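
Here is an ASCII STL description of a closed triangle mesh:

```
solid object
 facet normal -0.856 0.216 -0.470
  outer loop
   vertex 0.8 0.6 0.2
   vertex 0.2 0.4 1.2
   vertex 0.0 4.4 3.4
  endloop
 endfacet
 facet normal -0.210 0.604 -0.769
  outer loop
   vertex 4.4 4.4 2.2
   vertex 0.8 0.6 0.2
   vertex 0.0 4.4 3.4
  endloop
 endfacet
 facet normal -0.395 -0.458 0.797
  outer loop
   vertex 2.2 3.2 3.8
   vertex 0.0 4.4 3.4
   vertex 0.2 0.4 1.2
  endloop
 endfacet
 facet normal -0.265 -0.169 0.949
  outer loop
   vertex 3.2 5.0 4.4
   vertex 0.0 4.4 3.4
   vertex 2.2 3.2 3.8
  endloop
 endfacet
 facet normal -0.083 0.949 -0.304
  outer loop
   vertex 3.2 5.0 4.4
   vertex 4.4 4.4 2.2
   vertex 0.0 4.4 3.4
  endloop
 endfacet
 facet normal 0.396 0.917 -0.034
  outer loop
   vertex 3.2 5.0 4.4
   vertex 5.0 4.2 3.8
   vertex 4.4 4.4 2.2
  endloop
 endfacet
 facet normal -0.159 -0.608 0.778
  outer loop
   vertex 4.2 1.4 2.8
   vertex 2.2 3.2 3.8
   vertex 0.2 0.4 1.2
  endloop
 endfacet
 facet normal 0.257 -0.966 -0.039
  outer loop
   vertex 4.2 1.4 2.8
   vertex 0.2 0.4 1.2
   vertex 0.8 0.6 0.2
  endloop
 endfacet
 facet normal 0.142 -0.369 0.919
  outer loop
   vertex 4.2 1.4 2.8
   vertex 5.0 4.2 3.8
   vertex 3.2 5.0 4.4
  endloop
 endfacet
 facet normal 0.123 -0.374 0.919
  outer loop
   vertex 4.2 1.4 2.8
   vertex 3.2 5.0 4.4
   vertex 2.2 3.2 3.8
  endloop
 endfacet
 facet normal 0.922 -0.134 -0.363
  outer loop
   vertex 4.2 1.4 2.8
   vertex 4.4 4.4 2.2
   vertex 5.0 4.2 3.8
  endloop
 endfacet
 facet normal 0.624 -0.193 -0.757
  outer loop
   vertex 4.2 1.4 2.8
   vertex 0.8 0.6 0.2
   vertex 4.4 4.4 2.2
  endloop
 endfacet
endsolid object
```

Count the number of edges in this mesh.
18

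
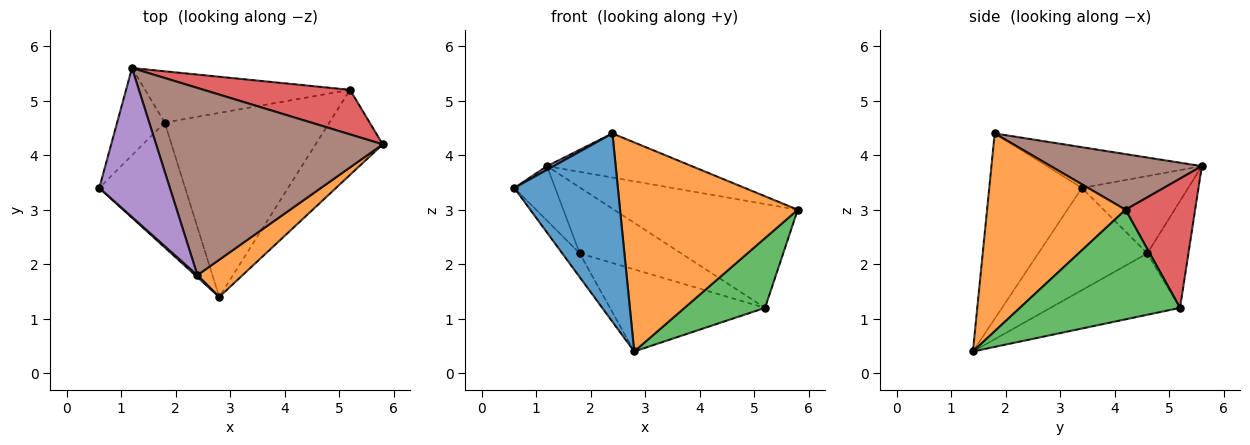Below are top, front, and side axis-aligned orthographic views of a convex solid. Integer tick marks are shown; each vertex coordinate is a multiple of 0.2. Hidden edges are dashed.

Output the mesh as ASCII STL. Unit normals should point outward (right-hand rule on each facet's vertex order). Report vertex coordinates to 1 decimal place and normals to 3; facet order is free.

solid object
 facet normal -0.667 -0.745 0.008
  outer loop
   vertex 2.4 1.8 4.4
   vertex 0.6 3.4 3.4
   vertex 2.8 1.4 0.4
  endloop
 endfacet
 facet normal 0.609 -0.781 0.139
  outer loop
   vertex 2.4 1.8 4.4
   vertex 2.8 1.4 0.4
   vertex 5.8 4.2 3.0
  endloop
 endfacet
 facet normal 0.784 -0.394 -0.480
  outer loop
   vertex 5.2 5.2 1.2
   vertex 5.8 4.2 3.0
   vertex 2.8 1.4 0.4
  endloop
 endfacet
 facet normal 0.329 0.868 0.372
  outer loop
   vertex 1.2 5.6 3.8
   vertex 5.8 4.2 3.0
   vertex 5.2 5.2 1.2
  endloop
 endfacet
 facet normal -0.500 -0.021 0.866
  outer loop
   vertex 1.2 5.6 3.8
   vertex 0.6 3.4 3.4
   vertex 2.4 1.8 4.4
  endloop
 endfacet
 facet normal 0.232 0.223 0.947
  outer loop
   vertex 1.2 5.6 3.8
   vertex 2.4 1.8 4.4
   vertex 5.8 4.2 3.0
  endloop
 endfacet
 facet normal -0.322 0.386 -0.865
  outer loop
   vertex 1.8 4.6 2.2
   vertex 5.2 5.2 1.2
   vertex 2.8 1.4 0.4
  endloop
 endfacet
 facet normal -0.305 0.752 -0.584
  outer loop
   vertex 1.8 4.6 2.2
   vertex 1.2 5.6 3.8
   vertex 5.2 5.2 1.2
  endloop
 endfacet
 facet normal -0.760 0.122 -0.638
  outer loop
   vertex 1.8 4.6 2.2
   vertex 2.8 1.4 0.4
   vertex 0.6 3.4 3.4
  endloop
 endfacet
 facet normal -0.809 0.311 -0.498
  outer loop
   vertex 1.8 4.6 2.2
   vertex 0.6 3.4 3.4
   vertex 1.2 5.6 3.8
  endloop
 endfacet
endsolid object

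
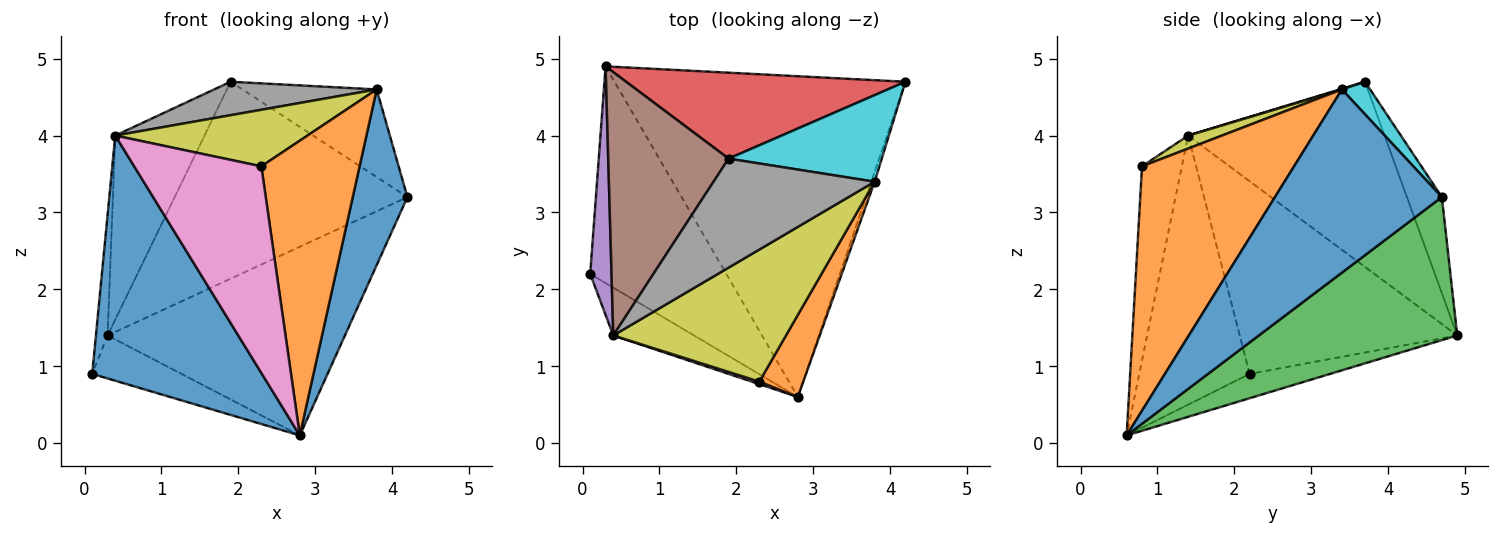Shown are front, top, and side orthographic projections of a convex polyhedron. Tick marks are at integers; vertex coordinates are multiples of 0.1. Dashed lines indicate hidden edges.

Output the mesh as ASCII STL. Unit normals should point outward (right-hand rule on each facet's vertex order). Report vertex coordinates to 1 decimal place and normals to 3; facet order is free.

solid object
 facet normal -0.538 -0.827 -0.161
  outer loop
   vertex 0.4 1.4 4.0
   vertex 0.1 2.2 0.9
   vertex 2.8 0.6 0.1
  endloop
 endfacet
 facet normal -0.173 0.192 -0.966
  outer loop
   vertex 0.3 4.9 1.4
   vertex 2.8 0.6 0.1
   vertex 0.1 2.2 0.9
  endloop
 endfacet
 facet normal 0.390 0.467 -0.794
  outer loop
   vertex 0.3 4.9 1.4
   vertex 4.2 4.7 3.2
   vertex 2.8 0.6 0.1
  endloop
 endfacet
 facet normal -0.136 0.908 0.396
  outer loop
   vertex 0.3 4.9 1.4
   vertex 1.9 3.7 4.7
   vertex 4.2 4.7 3.2
  endloop
 endfacet
 facet normal -0.993 0.053 0.110
  outer loop
   vertex 0.3 4.9 1.4
   vertex 0.1 2.2 0.9
   vertex 0.4 1.4 4.0
  endloop
 endfacet
 facet normal -0.784 0.356 0.509
  outer loop
   vertex 0.3 4.9 1.4
   vertex 0.4 1.4 4.0
   vertex 1.9 3.7 4.7
  endloop
 endfacet
 facet normal -0.299 -0.954 0.012
  outer loop
   vertex 2.3 0.8 3.6
   vertex 0.4 1.4 4.0
   vertex 2.8 0.6 0.1
  endloop
 endfacet
 facet normal 0.004 -0.294 0.956
  outer loop
   vertex 3.8 3.4 4.6
   vertex 1.9 3.7 4.7
   vertex 0.4 1.4 4.0
  endloop
 endfacet
 facet normal 0.069 -0.393 0.917
  outer loop
   vertex 3.8 3.4 4.6
   vertex 0.4 1.4 4.0
   vertex 2.3 0.8 3.6
  endloop
 endfacet
 facet normal 0.148 0.703 0.695
  outer loop
   vertex 3.8 3.4 4.6
   vertex 4.2 4.7 3.2
   vertex 1.9 3.7 4.7
  endloop
 endfacet
 facet normal 0.950 -0.311 -0.018
  outer loop
   vertex 3.8 3.4 4.6
   vertex 2.8 0.6 0.1
   vertex 4.2 4.7 3.2
  endloop
 endfacet
 facet normal 0.831 -0.537 0.149
  outer loop
   vertex 3.8 3.4 4.6
   vertex 2.3 0.8 3.6
   vertex 2.8 0.6 0.1
  endloop
 endfacet
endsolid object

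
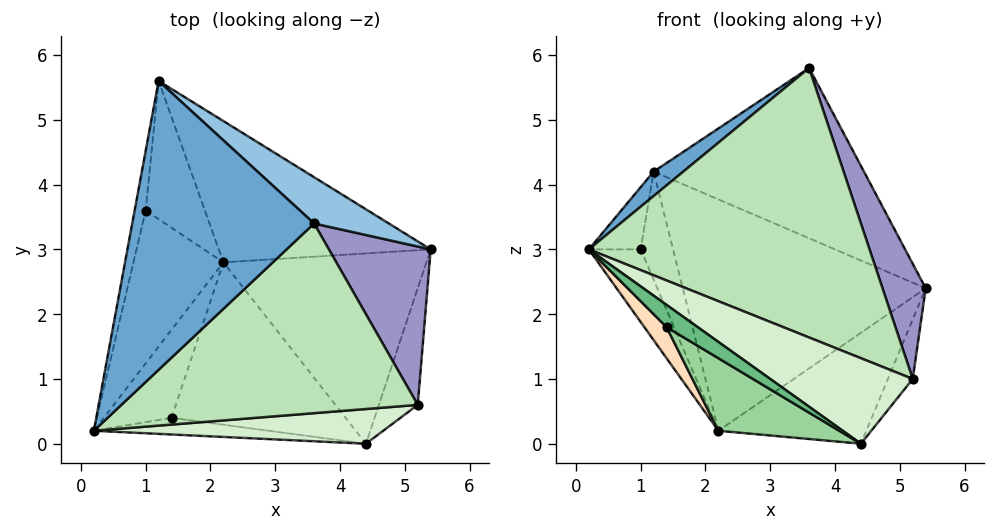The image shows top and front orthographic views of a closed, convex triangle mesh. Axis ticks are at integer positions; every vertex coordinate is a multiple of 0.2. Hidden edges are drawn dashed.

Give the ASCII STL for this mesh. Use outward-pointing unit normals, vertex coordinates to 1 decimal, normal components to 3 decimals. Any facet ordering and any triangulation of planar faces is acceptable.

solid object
 facet normal -0.596 -0.068 0.800
  outer loop
   vertex 3.6 3.4 5.8
   vertex 1.2 5.6 4.2
   vertex 0.2 0.2 3.0
  endloop
 endfacet
 facet normal 0.579 0.787 0.214
  outer loop
   vertex 3.6 3.4 5.8
   vertex 5.4 3.0 2.4
   vertex 1.2 5.6 4.2
  endloop
 endfacet
 facet normal 0.292 0.816 -0.499
  outer loop
   vertex 2.2 2.8 0.2
   vertex 1.2 5.6 4.2
   vertex 5.4 3.0 2.4
  endloop
 endfacet
 facet normal 0.490 0.439 -0.753
  outer loop
   vertex 4.4 0.0 0.0
   vertex 2.2 2.8 0.2
   vertex 5.4 3.0 2.4
  endloop
 endfacet
 facet normal -0.951 0.224 -0.214
  outer loop
   vertex 1.0 3.6 3.0
   vertex 0.2 0.2 3.0
   vertex 1.2 5.6 4.2
  endloop
 endfacet
 facet normal -0.877 0.206 -0.435
  outer loop
   vertex 1.0 3.6 3.0
   vertex 2.2 2.8 0.2
   vertex 0.2 0.2 3.0
  endloop
 endfacet
 facet normal -0.819 0.353 -0.452
  outer loop
   vertex 1.0 3.6 3.0
   vertex 1.2 5.6 4.2
   vertex 2.2 2.8 0.2
  endloop
 endfacet
 facet normal -0.664 -0.249 -0.705
  outer loop
   vertex 1.4 0.4 1.8
   vertex 0.2 0.2 3.0
   vertex 2.2 2.8 0.2
  endloop
 endfacet
 facet normal -0.423 -0.725 -0.544
  outer loop
   vertex 1.4 0.4 1.8
   vertex 4.4 0.0 0.0
   vertex 0.2 0.2 3.0
  endloop
 endfacet
 facet normal -0.516 -0.349 -0.782
  outer loop
   vertex 1.4 0.4 1.8
   vertex 2.2 2.8 0.2
   vertex 4.4 0.0 0.0
  endloop
 endfacet
 facet normal 0.284 -0.784 0.552
  outer loop
   vertex 5.2 0.6 1.0
   vertex 3.6 3.4 5.8
   vertex 0.2 0.2 3.0
  endloop
 endfacet
 facet normal 0.219 -0.904 0.367
  outer loop
   vertex 5.2 0.6 1.0
   vertex 0.2 0.2 3.0
   vertex 4.4 0.0 0.0
  endloop
 endfacet
 facet normal 0.813 -0.342 0.471
  outer loop
   vertex 5.2 0.6 1.0
   vertex 5.4 3.0 2.4
   vertex 3.6 3.4 5.8
  endloop
 endfacet
 facet normal 0.611 0.360 -0.705
  outer loop
   vertex 5.2 0.6 1.0
   vertex 4.4 0.0 0.0
   vertex 5.4 3.0 2.4
  endloop
 endfacet
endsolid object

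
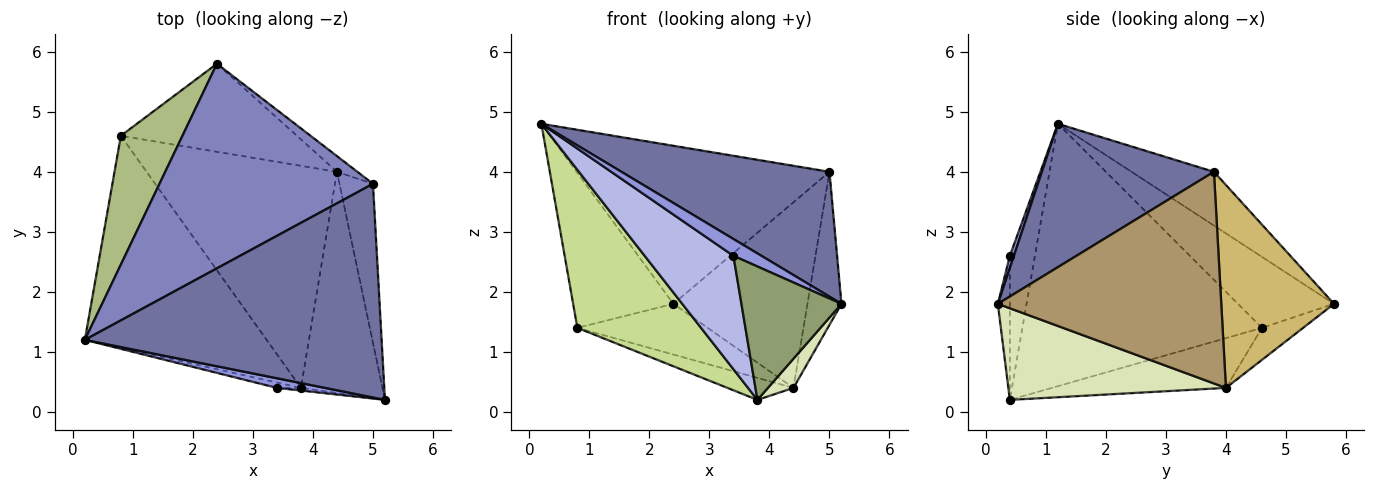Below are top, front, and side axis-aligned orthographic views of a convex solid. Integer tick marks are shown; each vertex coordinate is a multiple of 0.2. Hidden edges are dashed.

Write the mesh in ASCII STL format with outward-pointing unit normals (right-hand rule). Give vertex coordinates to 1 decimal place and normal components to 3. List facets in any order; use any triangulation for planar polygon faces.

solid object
 facet normal 0.385 -0.466 0.797
  outer loop
   vertex 5.0 3.8 4.0
   vertex 0.2 1.2 4.8
   vertex 5.2 0.2 1.8
  endloop
 endfacet
 facet normal -0.195 0.600 0.776
  outer loop
   vertex 5.0 3.8 4.0
   vertex 2.4 5.8 1.8
   vertex 0.2 1.2 4.8
  endloop
 endfacet
 facet normal 0.123 -0.862 0.492
  outer loop
   vertex 3.4 0.4 2.6
   vertex 5.2 0.2 1.8
   vertex 0.2 1.2 4.8
  endloop
 endfacet
 facet normal -0.271 -0.961 -0.045
  outer loop
   vertex 3.4 0.4 2.6
   vertex 0.2 1.2 4.8
   vertex 3.8 0.4 0.2
  endloop
 endfacet
 facet normal -0.119 -0.993 -0.020
  outer loop
   vertex 3.4 0.4 2.6
   vertex 3.8 0.4 0.2
   vertex 5.2 0.2 1.8
  endloop
 endfacet
 facet normal -0.593 0.619 0.515
  outer loop
   vertex 0.8 4.6 1.4
   vertex 0.2 1.2 4.8
   vertex 2.4 5.8 1.8
  endloop
 endfacet
 facet normal -0.757 -0.391 -0.524
  outer loop
   vertex 0.8 4.6 1.4
   vertex 3.8 0.4 0.2
   vertex 0.2 1.2 4.8
  endloop
 endfacet
 facet normal 0.744 -0.087 -0.662
  outer loop
   vertex 4.4 4.0 0.4
   vertex 5.2 0.2 1.8
   vertex 3.8 0.4 0.2
  endloop
 endfacet
 facet normal 0.977 0.149 -0.155
  outer loop
   vertex 4.4 4.0 0.4
   vertex 5.0 3.8 4.0
   vertex 5.2 0.2 1.8
  endloop
 endfacet
 facet normal 0.642 0.764 -0.065
  outer loop
   vertex 4.4 4.0 0.4
   vertex 2.4 5.8 1.8
   vertex 5.0 3.8 4.0
  endloop
 endfacet
 facet normal -0.156 0.493 -0.856
  outer loop
   vertex 4.4 4.0 0.4
   vertex 0.8 4.6 1.4
   vertex 2.4 5.8 1.8
  endloop
 endfacet
 facet normal -0.252 0.095 -0.963
  outer loop
   vertex 4.4 4.0 0.4
   vertex 3.8 0.4 0.2
   vertex 0.8 4.6 1.4
  endloop
 endfacet
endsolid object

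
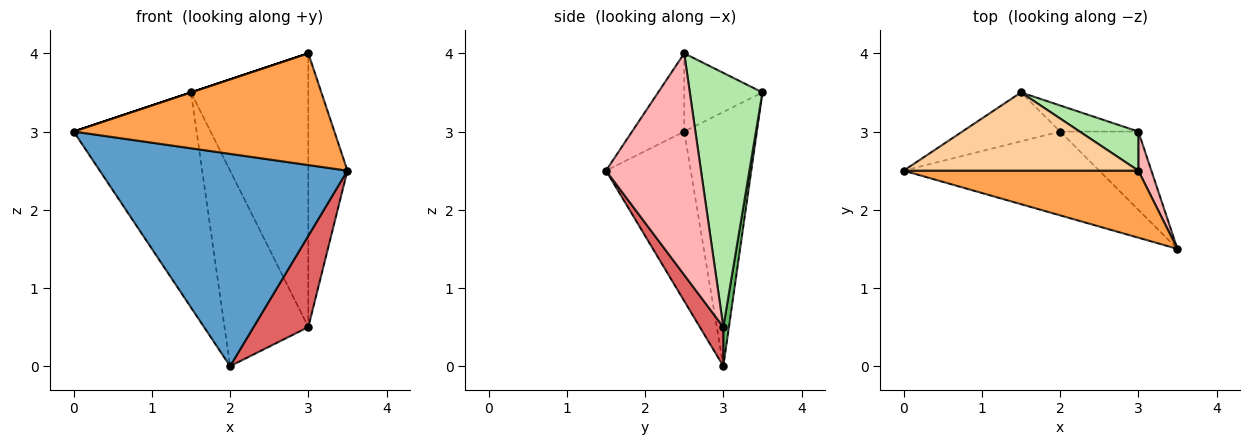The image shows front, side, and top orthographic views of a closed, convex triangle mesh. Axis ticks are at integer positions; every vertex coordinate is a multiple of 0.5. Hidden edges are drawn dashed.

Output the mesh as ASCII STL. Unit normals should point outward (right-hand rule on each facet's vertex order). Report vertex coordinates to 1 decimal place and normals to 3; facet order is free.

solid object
 facet normal -0.303 -0.886 -0.350
  outer loop
   vertex 2.0 3.0 0.0
   vertex 3.5 1.5 2.5
   vertex 0.0 2.5 3.0
  endloop
 endfacet
 facet normal -0.499 0.845 -0.192
  outer loop
   vertex 2.0 3.0 0.0
   vertex 0.0 2.5 3.0
   vertex 1.5 3.5 3.5
  endloop
 endfacet
 facet normal -0.169 -0.845 0.507
  outer loop
   vertex 3.0 2.5 4.0
   vertex 0.0 2.5 3.0
   vertex 3.5 1.5 2.5
  endloop
 endfacet
 facet normal -0.316 0.000 0.949
  outer loop
   vertex 3.0 2.5 4.0
   vertex 1.5 3.5 3.5
   vertex 0.0 2.5 3.0
  endloop
 endfacet
 facet normal 0.066 0.989 -0.132
  outer loop
   vertex 3.0 3.0 0.5
   vertex 2.0 3.0 0.0
   vertex 1.5 3.5 3.5
  endloop
 endfacet
 facet normal 0.523 0.844 0.121
  outer loop
   vertex 3.0 3.0 0.5
   vertex 1.5 3.5 3.5
   vertex 3.0 2.5 4.0
  endloop
 endfacet
 facet normal 0.309 -0.722 -0.619
  outer loop
   vertex 3.0 3.0 0.5
   vertex 3.5 1.5 2.5
   vertex 2.0 3.0 0.0
  endloop
 endfacet
 facet normal 0.923 0.380 0.054
  outer loop
   vertex 3.0 3.0 0.5
   vertex 3.0 2.5 4.0
   vertex 3.5 1.5 2.5
  endloop
 endfacet
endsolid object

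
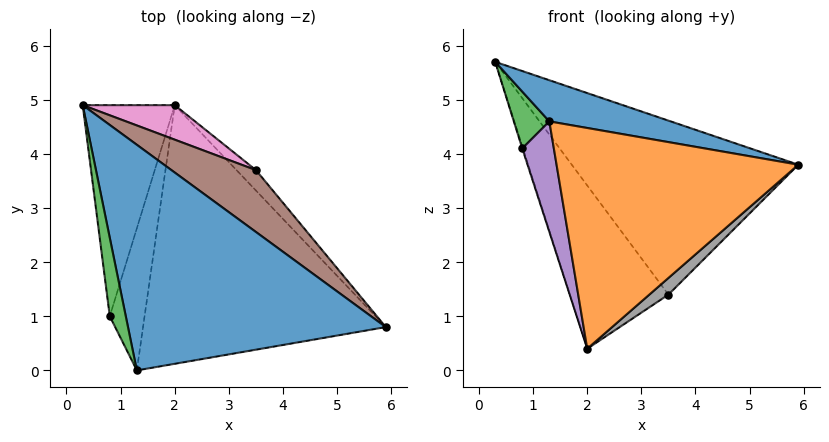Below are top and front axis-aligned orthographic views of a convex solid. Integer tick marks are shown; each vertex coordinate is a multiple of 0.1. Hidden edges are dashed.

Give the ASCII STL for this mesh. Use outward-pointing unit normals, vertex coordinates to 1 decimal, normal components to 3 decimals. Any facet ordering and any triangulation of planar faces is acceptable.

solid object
 facet normal 0.198 -0.176 0.964
  outer loop
   vertex 1.3 0.0 4.6
   vertex 5.9 0.8 3.8
   vertex 0.3 4.9 5.7
  endloop
 endfacet
 facet normal -0.019 -0.649 -0.760
  outer loop
   vertex 2.0 4.9 0.4
   vertex 5.9 0.8 3.8
   vertex 1.3 0.0 4.6
  endloop
 endfacet
 facet normal -0.893 -0.264 0.365
  outer loop
   vertex 0.8 1.0 4.1
   vertex 1.3 0.0 4.6
   vertex 0.3 4.9 5.7
  endloop
 endfacet
 facet normal -0.952 0.003 -0.305
  outer loop
   vertex 0.8 1.0 4.1
   vertex 0.3 4.9 5.7
   vertex 2.0 4.9 0.4
  endloop
 endfacet
 facet normal -0.402 -0.562 -0.723
  outer loop
   vertex 0.8 1.0 4.1
   vertex 2.0 4.9 0.4
   vertex 1.3 0.0 4.6
  endloop
 endfacet
 facet normal 0.626 0.734 0.261
  outer loop
   vertex 3.5 3.7 1.4
   vertex 0.3 4.9 5.7
   vertex 5.9 0.8 3.8
  endloop
 endfacet
 facet normal 0.542 0.822 0.174
  outer loop
   vertex 3.5 3.7 1.4
   vertex 2.0 4.9 0.4
   vertex 0.3 4.9 5.7
  endloop
 endfacet
 facet normal 0.011 -0.632 -0.775
  outer loop
   vertex 3.5 3.7 1.4
   vertex 5.9 0.8 3.8
   vertex 2.0 4.9 0.4
  endloop
 endfacet
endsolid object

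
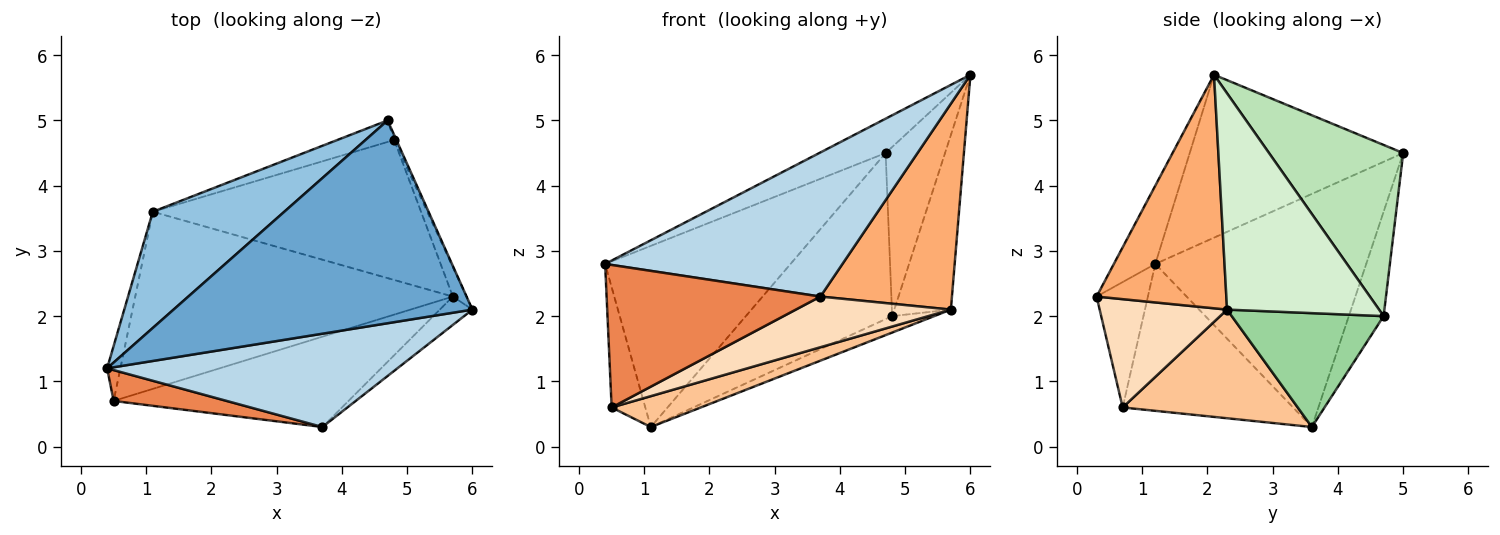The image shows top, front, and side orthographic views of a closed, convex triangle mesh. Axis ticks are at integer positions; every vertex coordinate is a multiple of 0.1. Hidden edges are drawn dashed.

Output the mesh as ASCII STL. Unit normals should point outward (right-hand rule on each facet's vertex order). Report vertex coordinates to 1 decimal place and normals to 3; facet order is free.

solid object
 facet normal -0.473 0.147 0.868
  outer loop
   vertex 4.7 5.0 4.5
   vertex 0.4 1.2 2.8
   vertex 6.0 2.1 5.7
  endloop
 endfacet
 facet normal -0.692 0.608 0.390
  outer loop
   vertex 1.1 3.6 0.3
   vertex 0.4 1.2 2.8
   vertex 4.7 5.0 4.5
  endloop
 endfacet
 facet normal -0.145 -0.831 0.538
  outer loop
   vertex 3.7 0.3 2.3
   vertex 6.0 2.1 5.7
   vertex 0.4 1.2 2.8
  endloop
 endfacet
 facet normal -0.977 0.193 -0.088
  outer loop
   vertex 0.5 0.7 0.6
   vertex 0.4 1.2 2.8
   vertex 1.1 3.6 0.3
  endloop
 endfacet
 facet normal -0.228 -0.952 0.206
  outer loop
   vertex 0.5 0.7 0.6
   vertex 3.7 0.3 2.3
   vertex 0.4 1.2 2.8
  endloop
 endfacet
 facet normal 0.699 -0.709 -0.098
  outer loop
   vertex 5.7 2.3 2.1
   vertex 6.0 2.1 5.7
   vertex 3.7 0.3 2.3
  endloop
 endfacet
 facet normal 0.319 -0.163 -0.934
  outer loop
   vertex 5.7 2.3 2.1
   vertex 0.5 0.7 0.6
   vertex 1.1 3.6 0.3
  endloop
 endfacet
 facet normal 0.373 -0.454 -0.809
  outer loop
   vertex 5.7 2.3 2.1
   vertex 3.7 0.3 2.3
   vertex 0.5 0.7 0.6
  endloop
 endfacet
 facet normal -0.230 0.965 -0.125
  outer loop
   vertex 4.8 4.7 2.0
   vertex 1.1 3.6 0.3
   vertex 4.7 5.0 4.5
  endloop
 endfacet
 facet normal 0.388 0.108 -0.915
  outer loop
   vertex 4.8 4.7 2.0
   vertex 5.7 2.3 2.1
   vertex 1.1 3.6 0.3
  endloop
 endfacet
 facet normal 0.914 0.405 -0.012
  outer loop
   vertex 4.8 4.7 2.0
   vertex 4.7 5.0 4.5
   vertex 6.0 2.1 5.7
  endloop
 endfacet
 facet normal 0.936 0.348 -0.059
  outer loop
   vertex 4.8 4.7 2.0
   vertex 6.0 2.1 5.7
   vertex 5.7 2.3 2.1
  endloop
 endfacet
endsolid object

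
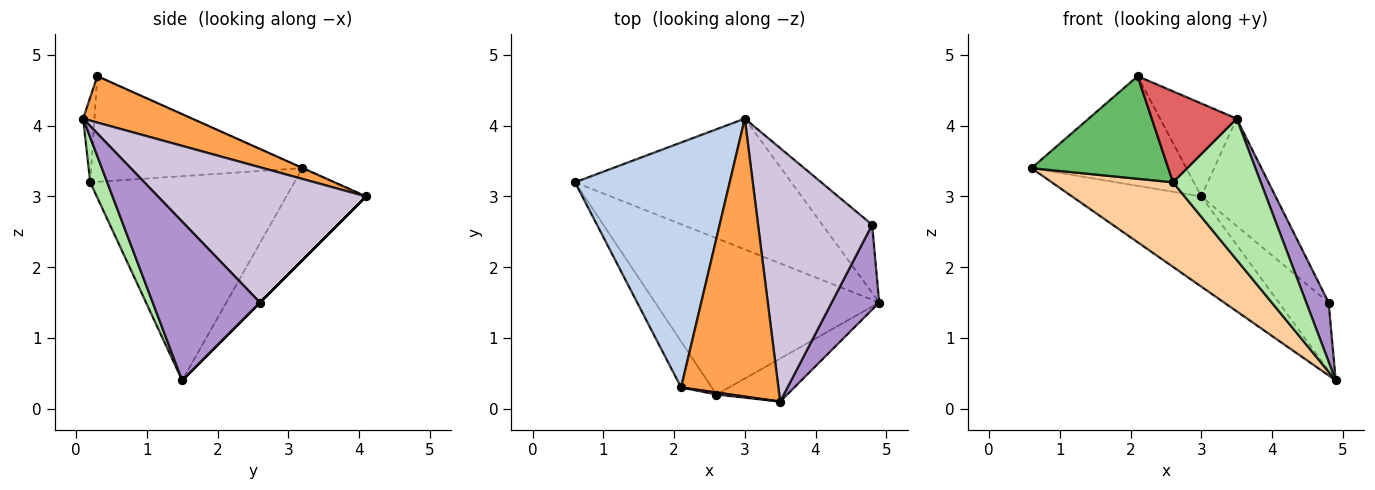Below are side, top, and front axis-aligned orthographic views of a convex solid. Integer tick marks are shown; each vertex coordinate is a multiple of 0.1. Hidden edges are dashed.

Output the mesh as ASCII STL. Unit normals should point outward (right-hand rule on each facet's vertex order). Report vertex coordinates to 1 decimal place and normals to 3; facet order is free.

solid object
 facet normal -0.330 0.536 -0.777
  outer loop
   vertex 3.0 4.1 3.0
   vertex 4.9 1.5 0.4
   vertex 0.6 3.2 3.4
  endloop
 endfacet
 facet normal -0.001 0.409 0.913
  outer loop
   vertex 3.0 4.1 3.0
   vertex 0.6 3.2 3.4
   vertex 2.1 0.3 4.7
  endloop
 endfacet
 facet normal 0.412 0.289 0.864
  outer loop
   vertex 3.5 0.1 4.1
   vertex 3.0 4.1 3.0
   vertex 2.1 0.3 4.7
  endloop
 endfacet
 facet normal -0.626 -0.371 -0.686
  outer loop
   vertex 2.6 0.2 3.2
   vertex 0.6 3.2 3.4
   vertex 4.9 1.5 0.4
  endloop
 endfacet
 facet normal -0.816 -0.528 -0.237
  outer loop
   vertex 2.6 0.2 3.2
   vertex 2.1 0.3 4.7
   vertex 0.6 3.2 3.4
  endloop
 endfacet
 facet normal 0.182 -0.940 -0.287
  outer loop
   vertex 2.6 0.2 3.2
   vertex 4.9 1.5 0.4
   vertex 3.5 0.1 4.1
  endloop
 endfacet
 facet normal -0.132 -0.991 0.022
  outer loop
   vertex 2.6 0.2 3.2
   vertex 3.5 0.1 4.1
   vertex 2.1 0.3 4.7
  endloop
 endfacet
 facet normal 0.000 0.707 -0.707
  outer loop
   vertex 4.8 2.6 1.5
   vertex 4.9 1.5 0.4
   vertex 3.0 4.1 3.0
  endloop
 endfacet
 facet normal 0.939 -0.196 0.281
  outer loop
   vertex 4.8 2.6 1.5
   vertex 3.5 0.1 4.1
   vertex 4.9 1.5 0.4
  endloop
 endfacet
 facet normal 0.738 0.263 0.622
  outer loop
   vertex 4.8 2.6 1.5
   vertex 3.0 4.1 3.0
   vertex 3.5 0.1 4.1
  endloop
 endfacet
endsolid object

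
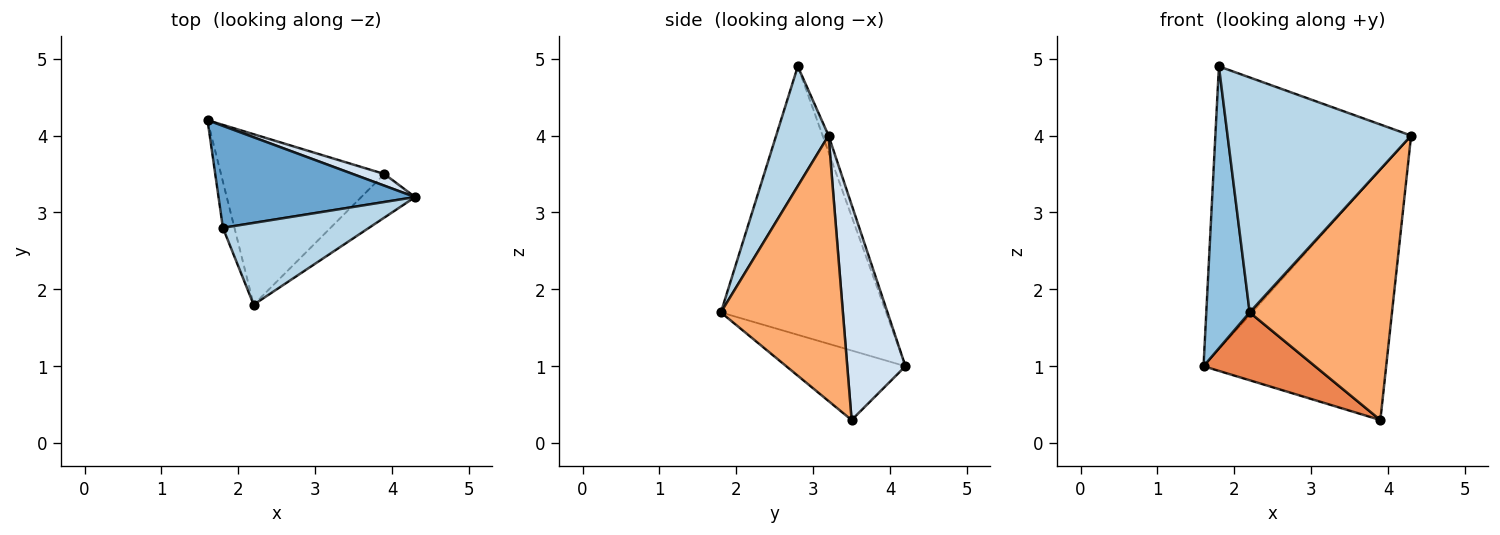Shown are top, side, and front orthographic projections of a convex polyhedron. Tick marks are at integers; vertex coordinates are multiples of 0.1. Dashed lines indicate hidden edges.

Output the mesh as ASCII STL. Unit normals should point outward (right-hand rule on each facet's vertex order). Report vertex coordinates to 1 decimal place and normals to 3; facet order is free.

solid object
 facet normal -0.028 0.940 0.339
  outer loop
   vertex 1.8 2.8 4.9
   vertex 4.3 3.2 4.0
   vertex 1.6 4.2 1.0
  endloop
 endfacet
 facet normal -0.966 -0.254 -0.042
  outer loop
   vertex 1.8 2.8 4.9
   vertex 1.6 4.2 1.0
   vertex 2.2 1.8 1.7
  endloop
 endfacet
 facet normal 0.260 -0.912 0.317
  outer loop
   vertex 1.8 2.8 4.9
   vertex 2.2 1.8 1.7
   vertex 4.3 3.2 4.0
  endloop
 endfacet
 facet normal 0.303 0.952 0.044
  outer loop
   vertex 3.9 3.5 0.3
   vertex 1.6 4.2 1.0
   vertex 4.3 3.2 4.0
  endloop
 endfacet
 facet normal -0.368 -0.344 -0.864
  outer loop
   vertex 3.9 3.5 0.3
   vertex 2.2 1.8 1.7
   vertex 1.6 4.2 1.0
  endloop
 endfacet
 facet normal 0.645 -0.753 -0.131
  outer loop
   vertex 3.9 3.5 0.3
   vertex 4.3 3.2 4.0
   vertex 2.2 1.8 1.7
  endloop
 endfacet
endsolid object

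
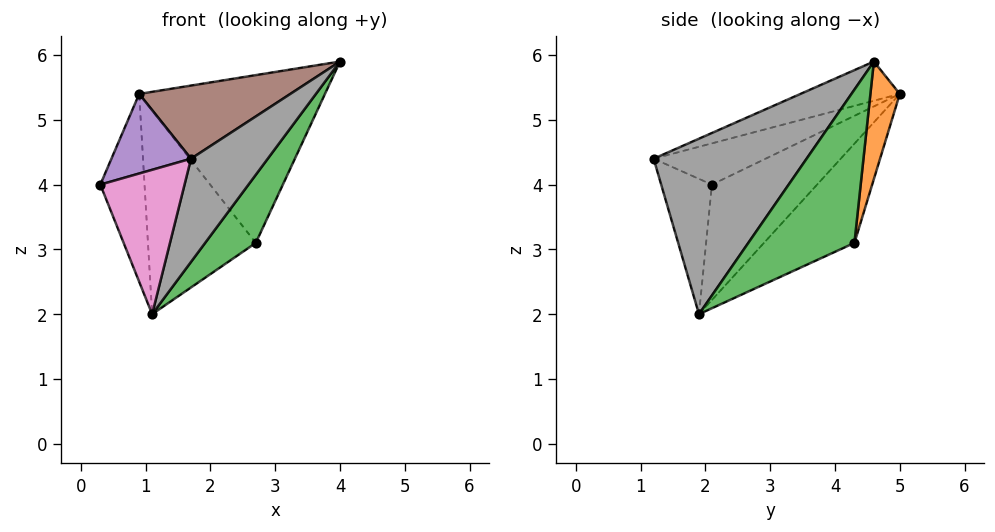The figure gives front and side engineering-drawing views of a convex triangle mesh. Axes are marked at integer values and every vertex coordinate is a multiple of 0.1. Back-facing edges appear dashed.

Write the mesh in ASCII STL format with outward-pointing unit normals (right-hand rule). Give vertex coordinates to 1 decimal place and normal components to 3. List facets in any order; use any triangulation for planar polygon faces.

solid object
 facet normal -0.854 0.359 -0.377
  outer loop
   vertex 1.1 1.9 2.0
   vertex 0.3 2.1 4.0
   vertex 0.9 5.0 5.4
  endloop
 endfacet
 facet normal 0.154 0.972 -0.176
  outer loop
   vertex 2.7 4.3 3.1
   vertex 0.9 5.0 5.4
   vertex 4.0 4.6 5.9
  endloop
 endfacet
 facet normal 0.846 -0.404 -0.349
  outer loop
   vertex 2.7 4.3 3.1
   vertex 4.0 4.6 5.9
   vertex 1.1 1.9 2.0
  endloop
 endfacet
 facet normal -0.518 0.617 -0.593
  outer loop
   vertex 2.7 4.3 3.1
   vertex 1.1 1.9 2.0
   vertex 0.9 5.0 5.4
  endloop
 endfacet
 facet normal -0.442 -0.314 0.840
  outer loop
   vertex 1.7 1.2 4.4
   vertex 0.9 5.0 5.4
   vertex 0.3 2.1 4.0
  endloop
 endfacet
 facet normal -0.189 -0.287 0.939
  outer loop
   vertex 1.7 1.2 4.4
   vertex 4.0 4.6 5.9
   vertex 0.9 5.0 5.4
  endloop
 endfacet
 facet normal -0.512 -0.850 -0.120
  outer loop
   vertex 1.7 1.2 4.4
   vertex 0.3 2.1 4.0
   vertex 1.1 1.9 2.0
  endloop
 endfacet
 facet normal 0.843 -0.423 -0.334
  outer loop
   vertex 1.7 1.2 4.4
   vertex 1.1 1.9 2.0
   vertex 4.0 4.6 5.9
  endloop
 endfacet
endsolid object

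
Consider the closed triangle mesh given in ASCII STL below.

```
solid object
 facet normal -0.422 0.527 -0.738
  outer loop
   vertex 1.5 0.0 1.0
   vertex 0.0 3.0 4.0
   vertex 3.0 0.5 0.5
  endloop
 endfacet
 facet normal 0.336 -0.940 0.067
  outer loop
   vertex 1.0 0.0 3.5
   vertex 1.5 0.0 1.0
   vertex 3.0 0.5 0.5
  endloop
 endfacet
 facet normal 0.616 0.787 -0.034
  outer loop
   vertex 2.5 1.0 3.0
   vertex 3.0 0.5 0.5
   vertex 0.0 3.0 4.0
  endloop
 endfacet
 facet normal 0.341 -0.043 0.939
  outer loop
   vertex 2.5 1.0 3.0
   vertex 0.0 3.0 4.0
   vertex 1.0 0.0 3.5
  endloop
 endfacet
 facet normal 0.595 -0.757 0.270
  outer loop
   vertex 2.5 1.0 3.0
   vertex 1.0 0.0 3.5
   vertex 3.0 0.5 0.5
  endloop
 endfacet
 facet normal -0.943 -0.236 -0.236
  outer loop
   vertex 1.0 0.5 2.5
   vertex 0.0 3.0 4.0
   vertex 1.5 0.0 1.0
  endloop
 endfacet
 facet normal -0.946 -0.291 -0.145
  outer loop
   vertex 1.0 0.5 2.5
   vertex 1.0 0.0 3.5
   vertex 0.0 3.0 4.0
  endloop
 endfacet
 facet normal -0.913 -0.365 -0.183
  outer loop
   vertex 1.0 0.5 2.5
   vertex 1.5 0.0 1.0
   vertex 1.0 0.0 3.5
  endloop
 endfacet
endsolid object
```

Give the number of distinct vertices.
6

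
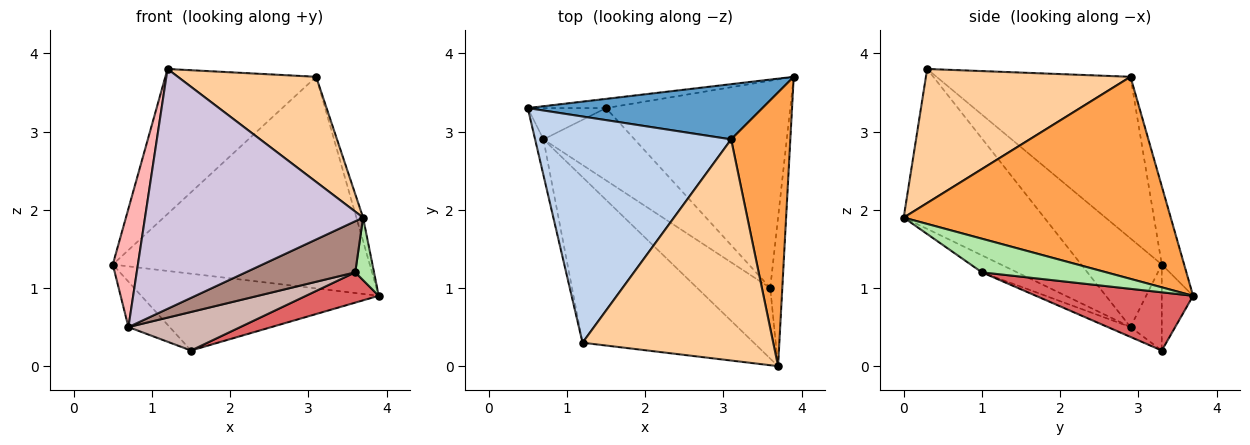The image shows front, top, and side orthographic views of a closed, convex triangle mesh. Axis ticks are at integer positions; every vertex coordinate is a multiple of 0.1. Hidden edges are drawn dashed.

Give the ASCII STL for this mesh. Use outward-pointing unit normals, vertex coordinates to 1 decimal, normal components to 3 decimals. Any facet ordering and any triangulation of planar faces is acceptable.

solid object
 facet normal -0.084 0.964 0.252
  outer loop
   vertex 3.1 2.9 3.7
   vertex 3.9 3.7 0.9
   vertex 0.5 3.3 1.3
  endloop
 endfacet
 facet normal -0.570 0.443 0.692
  outer loop
   vertex 3.1 2.9 3.7
   vertex 0.5 3.3 1.3
   vertex 1.2 0.3 3.8
  endloop
 endfacet
 facet normal 0.959 0.024 0.281
  outer loop
   vertex 3.1 2.9 3.7
   vertex 3.7 0.0 1.9
   vertex 3.9 3.7 0.9
  endloop
 endfacet
 facet normal 0.536 -0.362 0.762
  outer loop
   vertex 3.1 2.9 3.7
   vertex 1.2 0.3 3.8
   vertex 3.7 0.0 1.9
  endloop
 endfacet
 facet normal -0.130 0.985 -0.118
  outer loop
   vertex 1.5 3.3 0.2
   vertex 0.5 3.3 1.3
   vertex 3.9 3.7 0.9
  endloop
 endfacet
 facet normal 0.932 -0.141 -0.334
  outer loop
   vertex 3.6 1.0 1.2
   vertex 3.9 3.7 0.9
   vertex 3.7 0.0 1.9
  endloop
 endfacet
 facet normal 0.298 -0.138 -0.944
  outer loop
   vertex 3.6 1.0 1.2
   vertex 1.5 3.3 0.2
   vertex 3.9 3.7 0.9
  endloop
 endfacet
 facet normal -0.951 -0.296 -0.089
  outer loop
   vertex 0.7 2.9 0.5
   vertex 1.2 0.3 3.8
   vertex 0.5 3.3 1.3
  endloop
 endfacet
 facet normal -0.530 0.698 -0.482
  outer loop
   vertex 0.7 2.9 0.5
   vertex 0.5 3.3 1.3
   vertex 1.5 3.3 0.2
  endloop
 endfacet
 facet normal -0.469 -0.727 -0.502
  outer loop
   vertex 0.7 2.9 0.5
   vertex 3.7 0.0 1.9
   vertex 1.2 0.3 3.8
  endloop
 endfacet
 facet normal -0.185 -0.576 -0.796
  outer loop
   vertex 0.7 2.9 0.5
   vertex 3.6 1.0 1.2
   vertex 3.7 0.0 1.9
  endloop
 endfacet
 facet normal -0.095 -0.469 -0.878
  outer loop
   vertex 0.7 2.9 0.5
   vertex 1.5 3.3 0.2
   vertex 3.6 1.0 1.2
  endloop
 endfacet
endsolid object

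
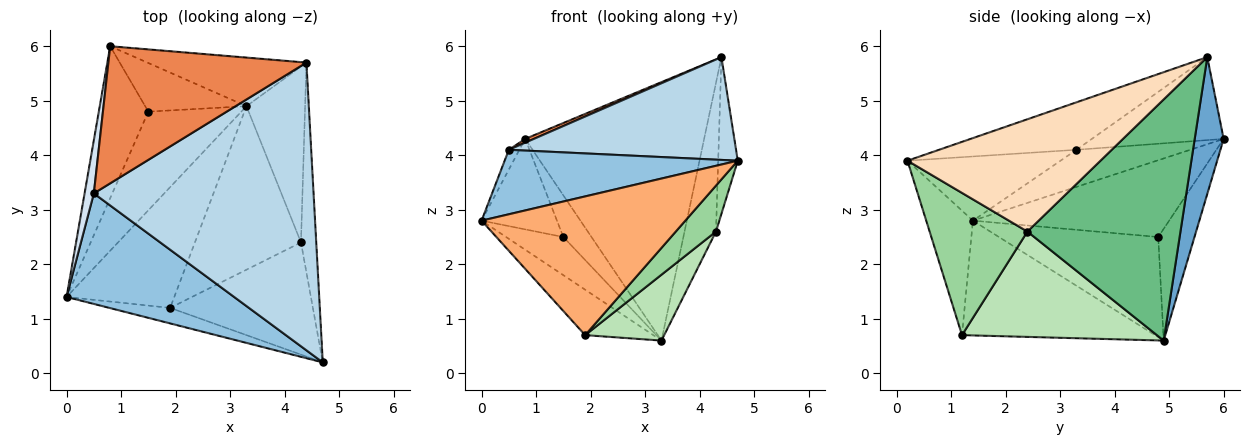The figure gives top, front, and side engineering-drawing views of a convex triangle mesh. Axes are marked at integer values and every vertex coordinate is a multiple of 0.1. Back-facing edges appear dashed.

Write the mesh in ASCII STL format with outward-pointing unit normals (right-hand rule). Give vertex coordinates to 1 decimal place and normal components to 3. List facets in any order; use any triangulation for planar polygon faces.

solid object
 facet normal 0.157 0.971 -0.183
  outer loop
   vertex 0.8 6.0 4.3
   vertex 4.4 5.7 5.8
   vertex 3.3 4.9 0.6
  endloop
 endfacet
 facet normal -0.314 -0.478 0.820
  outer loop
   vertex 0.5 3.3 4.1
   vertex 0.0 1.4 2.8
   vertex 4.7 0.2 3.9
  endloop
 endfacet
 facet normal -0.199 -0.330 0.923
  outer loop
   vertex 0.5 3.3 4.1
   vertex 4.7 0.2 3.9
   vertex 4.4 5.7 5.8
  endloop
 endfacet
 facet normal -0.966 0.090 0.241
  outer loop
   vertex 0.5 3.3 4.1
   vertex 0.8 6.0 4.3
   vertex 0.0 1.4 2.8
  endloop
 endfacet
 facet normal -0.386 -0.025 0.922
  outer loop
   vertex 0.5 3.3 4.1
   vertex 4.4 5.7 5.8
   vertex 0.8 6.0 4.3
  endloop
 endfacet
 facet normal -0.222 -0.969 -0.109
  outer loop
   vertex 1.9 1.2 0.7
   vertex 4.7 0.2 3.9
   vertex 0.0 1.4 2.8
  endloop
 endfacet
 facet normal -0.706 0.249 -0.663
  outer loop
   vertex 1.9 1.2 0.7
   vertex 0.0 1.4 2.8
   vertex 3.3 4.9 0.6
  endloop
 endfacet
 facet normal 0.986 0.100 -0.134
  outer loop
   vertex 4.3 2.4 2.6
   vertex 4.4 5.7 5.8
   vertex 4.7 0.2 3.9
  endloop
 endfacet
 facet normal 0.953 0.196 -0.232
  outer loop
   vertex 4.3 2.4 2.6
   vertex 3.3 4.9 0.6
   vertex 4.4 5.7 5.8
  endloop
 endfacet
 facet normal 0.678 -0.279 -0.680
  outer loop
   vertex 4.3 2.4 2.6
   vertex 4.7 0.2 3.9
   vertex 1.9 1.2 0.7
  endloop
 endfacet
 facet normal 0.678 -0.275 -0.682
  outer loop
   vertex 4.3 2.4 2.6
   vertex 1.9 1.2 0.7
   vertex 3.3 4.9 0.6
  endloop
 endfacet
 facet normal -0.709 0.255 -0.658
  outer loop
   vertex 1.5 4.8 2.5
   vertex 3.3 4.9 0.6
   vertex 0.0 1.4 2.8
  endloop
 endfacet
 facet normal -0.800 0.307 -0.516
  outer loop
   vertex 1.5 4.8 2.5
   vertex 0.0 1.4 2.8
   vertex 0.8 6.0 4.3
  endloop
 endfacet
 facet normal -0.642 0.499 -0.582
  outer loop
   vertex 1.5 4.8 2.5
   vertex 0.8 6.0 4.3
   vertex 3.3 4.9 0.6
  endloop
 endfacet
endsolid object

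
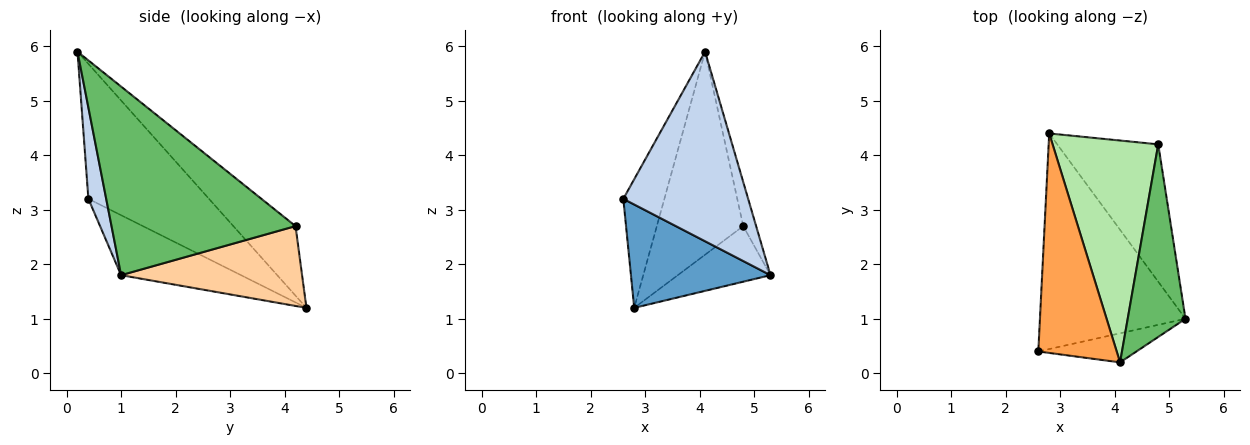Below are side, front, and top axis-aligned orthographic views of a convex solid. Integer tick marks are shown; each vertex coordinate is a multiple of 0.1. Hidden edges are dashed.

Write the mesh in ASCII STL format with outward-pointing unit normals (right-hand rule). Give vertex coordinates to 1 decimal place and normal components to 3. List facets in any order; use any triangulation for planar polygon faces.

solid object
 facet normal -0.348 -0.405 -0.845
  outer loop
   vertex 2.8 4.4 1.2
   vertex 5.3 1.0 1.8
   vertex 2.6 0.4 3.2
  endloop
 endfacet
 facet normal 0.140 -0.979 -0.150
  outer loop
   vertex 4.1 0.2 5.9
   vertex 2.6 0.4 3.2
   vertex 5.3 1.0 1.8
  endloop
 endfacet
 facet normal -0.830 0.282 0.482
  outer loop
   vertex 4.1 0.2 5.9
   vertex 2.8 4.4 1.2
   vertex 2.6 0.4 3.2
  endloop
 endfacet
 facet normal 0.591 0.303 -0.748
  outer loop
   vertex 4.8 4.2 2.7
   vertex 5.3 1.0 1.8
   vertex 2.8 4.4 1.2
  endloop
 endfacet
 facet normal 0.954 0.067 0.292
  outer loop
   vertex 4.8 4.2 2.7
   vertex 4.1 0.2 5.9
   vertex 5.3 1.0 1.8
  endloop
 endfacet
 facet normal -0.437 0.607 0.664
  outer loop
   vertex 4.8 4.2 2.7
   vertex 2.8 4.4 1.2
   vertex 4.1 0.2 5.9
  endloop
 endfacet
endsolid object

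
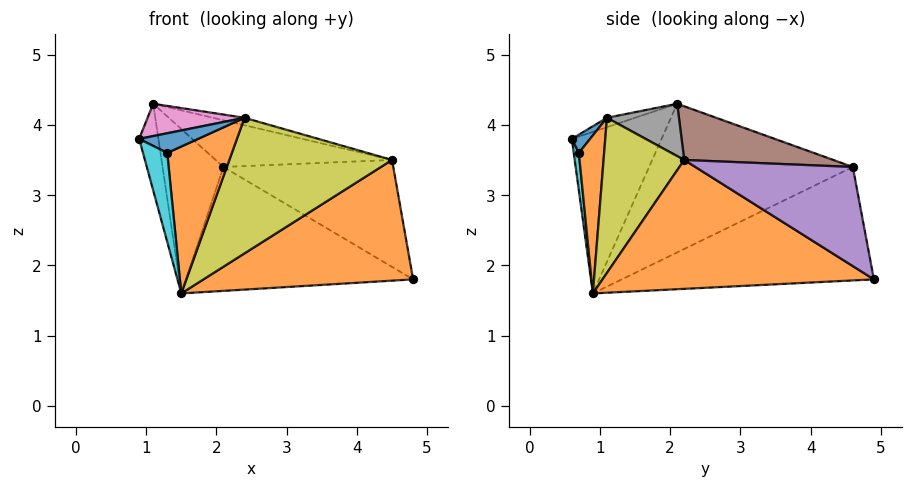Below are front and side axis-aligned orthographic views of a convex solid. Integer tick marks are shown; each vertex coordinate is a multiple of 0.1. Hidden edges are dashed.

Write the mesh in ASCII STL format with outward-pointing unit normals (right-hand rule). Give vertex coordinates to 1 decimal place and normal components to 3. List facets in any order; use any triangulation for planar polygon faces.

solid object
 facet normal -0.951 0.204 -0.232
  outer loop
   vertex 1.5 0.9 1.6
   vertex 0.9 0.6 3.8
   vertex 1.1 2.1 4.3
  endloop
 endfacet
 facet normal 0.609 -0.470 -0.639
  outer loop
   vertex 4.5 2.2 3.5
   vertex 1.5 0.9 1.6
   vertex 4.8 4.9 1.8
  endloop
 endfacet
 facet normal -0.493 0.444 -0.748
  outer loop
   vertex 2.1 4.6 3.4
   vertex 4.8 4.9 1.8
   vertex 1.5 0.9 1.6
  endloop
 endfacet
 facet normal -0.925 0.276 -0.260
  outer loop
   vertex 2.1 4.6 3.4
   vertex 1.5 0.9 1.6
   vertex 1.1 2.1 4.3
  endloop
 endfacet
 facet normal 0.418 0.450 0.789
  outer loop
   vertex 2.1 4.6 3.4
   vertex 4.5 2.2 3.5
   vertex 4.8 4.9 1.8
  endloop
 endfacet
 facet normal 0.214 0.254 0.943
  outer loop
   vertex 2.1 4.6 3.4
   vertex 1.1 2.1 4.3
   vertex 4.5 2.2 3.5
  endloop
 endfacet
 facet normal -0.088 -0.304 0.948
  outer loop
   vertex 2.4 1.1 4.1
   vertex 1.1 2.1 4.3
   vertex 0.9 0.6 3.8
  endloop
 endfacet
 facet normal 0.225 0.099 0.969
  outer loop
   vertex 2.4 1.1 4.1
   vertex 4.5 2.2 3.5
   vertex 1.1 2.1 4.3
  endloop
 endfacet
 facet normal 0.442 -0.893 -0.088
  outer loop
   vertex 2.4 1.1 4.1
   vertex 1.5 0.9 1.6
   vertex 4.5 2.2 3.5
  endloop
 endfacet
 facet normal 0.205 -0.976 -0.077
  outer loop
   vertex 1.3 0.7 3.6
   vertex 0.9 0.6 3.8
   vertex 1.5 0.9 1.6
  endloop
 endfacet
 facet normal 0.294 -0.949 0.113
  outer loop
   vertex 1.3 0.7 3.6
   vertex 2.4 1.1 4.1
   vertex 0.9 0.6 3.8
  endloop
 endfacet
 facet normal 0.364 -0.930 -0.057
  outer loop
   vertex 1.3 0.7 3.6
   vertex 1.5 0.9 1.6
   vertex 2.4 1.1 4.1
  endloop
 endfacet
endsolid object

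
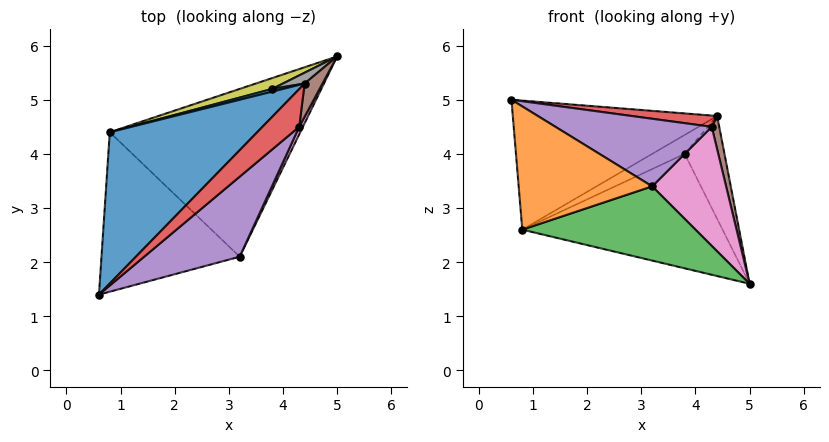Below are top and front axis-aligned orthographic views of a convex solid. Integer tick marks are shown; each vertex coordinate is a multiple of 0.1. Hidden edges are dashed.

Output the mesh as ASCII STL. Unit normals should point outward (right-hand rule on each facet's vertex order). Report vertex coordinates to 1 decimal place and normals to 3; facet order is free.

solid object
 facet normal -0.518 0.555 0.651
  outer loop
   vertex 0.8 4.4 2.6
   vertex 0.6 1.4 5.0
   vertex 4.4 5.3 4.7
  endloop
 endfacet
 facet normal -0.307 -0.582 -0.753
  outer loop
   vertex 0.8 4.4 2.6
   vertex 3.2 2.1 3.4
   vertex 0.6 1.4 5.0
  endloop
 endfacet
 facet normal -0.083 -0.403 -0.911
  outer loop
   vertex 0.8 4.4 2.6
   vertex 5.0 5.8 1.6
   vertex 3.2 2.1 3.4
  endloop
 endfacet
 facet normal 0.346 -0.268 0.899
  outer loop
   vertex 4.3 4.5 4.5
   vertex 4.4 5.3 4.7
   vertex 0.6 1.4 5.0
  endloop
 endfacet
 facet normal 0.541 -0.543 0.642
  outer loop
   vertex 4.3 4.5 4.5
   vertex 0.6 1.4 5.0
   vertex 3.2 2.1 3.4
  endloop
 endfacet
 facet normal 0.973 -0.162 0.162
  outer loop
   vertex 4.3 4.5 4.5
   vertex 5.0 5.8 1.6
   vertex 4.4 5.3 4.7
  endloop
 endfacet
 facet normal 0.904 -0.427 0.027
  outer loop
   vertex 4.3 4.5 4.5
   vertex 3.2 2.1 3.4
   vertex 5.0 5.8 1.6
  endloop
 endfacet
 facet normal -0.277 0.956 0.101
  outer loop
   vertex 3.8 5.2 4.0
   vertex 4.4 5.3 4.7
   vertex 5.0 5.8 1.6
  endloop
 endfacet
 facet normal -0.296 0.951 0.090
  outer loop
   vertex 3.8 5.2 4.0
   vertex 5.0 5.8 1.6
   vertex 0.8 4.4 2.6
  endloop
 endfacet
 facet normal -0.313 0.940 0.134
  outer loop
   vertex 3.8 5.2 4.0
   vertex 0.8 4.4 2.6
   vertex 4.4 5.3 4.7
  endloop
 endfacet
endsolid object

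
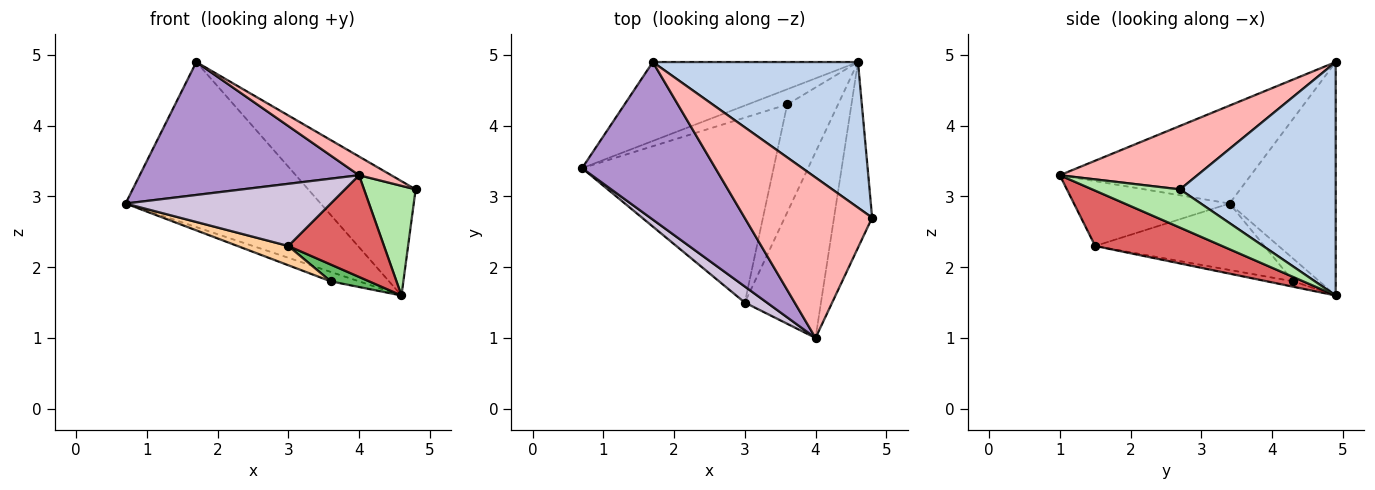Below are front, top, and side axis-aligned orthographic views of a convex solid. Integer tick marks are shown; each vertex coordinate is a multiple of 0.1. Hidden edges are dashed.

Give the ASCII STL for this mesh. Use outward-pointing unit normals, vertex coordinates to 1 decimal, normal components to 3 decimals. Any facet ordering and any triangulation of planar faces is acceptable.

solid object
 facet normal -0.441 0.810 -0.387
  outer loop
   vertex 1.7 4.9 4.9
   vertex 4.6 4.9 1.6
   vertex 0.7 3.4 2.9
  endloop
 endfacet
 facet normal 0.667 0.460 0.586
  outer loop
   vertex 1.7 4.9 4.9
   vertex 4.8 2.7 3.1
   vertex 4.6 4.9 1.6
  endloop
 endfacet
 facet normal -0.437 0.473 -0.765
  outer loop
   vertex 3.6 4.3 1.8
   vertex 0.7 3.4 2.9
   vertex 4.6 4.9 1.6
  endloop
 endfacet
 facet normal -0.326 -0.098 -0.940
  outer loop
   vertex 3.6 4.3 1.8
   vertex 3.0 1.5 2.3
   vertex 0.7 3.4 2.9
  endloop
 endfacet
 facet normal -0.105 -0.153 -0.983
  outer loop
   vertex 3.6 4.3 1.8
   vertex 4.6 4.9 1.6
   vertex 3.0 1.5 2.3
  endloop
 endfacet
 facet normal 0.654 -0.385 -0.651
  outer loop
   vertex 4.0 1.0 3.3
   vertex 4.6 4.9 1.6
   vertex 4.8 2.7 3.1
  endloop
 endfacet
 facet normal 0.537 -0.405 -0.740
  outer loop
   vertex 4.0 1.0 3.3
   vertex 3.0 1.5 2.3
   vertex 4.6 4.9 1.6
  endloop
 endfacet
 facet normal 0.443 -0.104 0.890
  outer loop
   vertex 4.0 1.0 3.3
   vertex 4.8 2.7 3.1
   vertex 1.7 4.9 4.9
  endloop
 endfacet
 facet normal -0.490 -0.562 0.666
  outer loop
   vertex 4.0 1.0 3.3
   vertex 1.7 4.9 4.9
   vertex 0.7 3.4 2.9
  endloop
 endfacet
 facet normal -0.592 -0.780 0.202
  outer loop
   vertex 4.0 1.0 3.3
   vertex 0.7 3.4 2.9
   vertex 3.0 1.5 2.3
  endloop
 endfacet
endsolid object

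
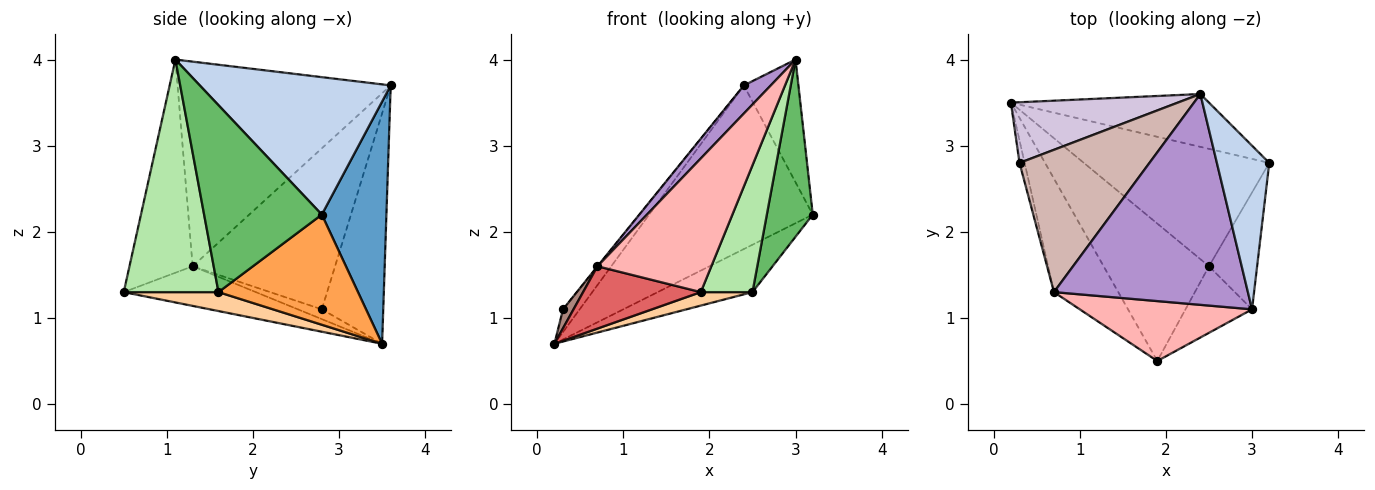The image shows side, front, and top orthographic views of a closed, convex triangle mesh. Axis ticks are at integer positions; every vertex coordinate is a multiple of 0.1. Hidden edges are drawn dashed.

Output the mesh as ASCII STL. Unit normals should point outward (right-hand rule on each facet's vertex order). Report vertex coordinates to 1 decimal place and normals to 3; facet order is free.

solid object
 facet normal 0.352 0.891 -0.288
  outer loop
   vertex 2.4 3.6 3.7
   vertex 3.2 2.8 2.2
   vertex 0.2 3.5 0.7
  endloop
 endfacet
 facet normal 0.903 0.258 0.344
  outer loop
   vertex 2.4 3.6 3.7
   vertex 3.0 1.1 4.0
   vertex 3.2 2.8 2.2
  endloop
 endfacet
 facet normal 0.483 0.328 -0.812
  outer loop
   vertex 2.5 1.6 1.3
   vertex 0.2 3.5 0.7
   vertex 3.2 2.8 2.2
  endloop
 endfacet
 facet normal 0.176 -0.096 -0.980
  outer loop
   vertex 2.5 1.6 1.3
   vertex 1.9 0.5 1.3
   vertex 0.2 3.5 0.7
  endloop
 endfacet
 facet normal 0.906 -0.354 -0.233
  outer loop
   vertex 2.5 1.6 1.3
   vertex 3.2 2.8 2.2
   vertex 3.0 1.1 4.0
  endloop
 endfacet
 facet normal 0.851 -0.464 -0.244
  outer loop
   vertex 2.5 1.6 1.3
   vertex 3.0 1.1 4.0
   vertex 1.9 0.5 1.3
  endloop
 endfacet
 facet normal -0.475 -0.424 -0.771
  outer loop
   vertex 0.7 1.3 1.6
   vertex 0.2 3.5 0.7
   vertex 1.9 0.5 1.3
  endloop
 endfacet
 facet normal -0.452 -0.814 0.365
  outer loop
   vertex 0.7 1.3 1.6
   vertex 1.9 0.5 1.3
   vertex 3.0 1.1 4.0
  endloop
 endfacet
 facet normal -0.723 -0.091 0.685
  outer loop
   vertex 0.7 1.3 1.6
   vertex 3.0 1.1 4.0
   vertex 2.4 3.6 3.7
  endloop
 endfacet
 facet normal -0.791 0.214 0.573
  outer loop
   vertex 0.3 2.8 1.1
   vertex 2.4 3.6 3.7
   vertex 0.2 3.5 0.7
  endloop
 endfacet
 facet normal -0.826 -0.364 -0.430
  outer loop
   vertex 0.3 2.8 1.1
   vertex 0.2 3.5 0.7
   vertex 0.7 1.3 1.6
  endloop
 endfacet
 facet normal -0.778 0.002 0.628
  outer loop
   vertex 0.3 2.8 1.1
   vertex 0.7 1.3 1.6
   vertex 2.4 3.6 3.7
  endloop
 endfacet
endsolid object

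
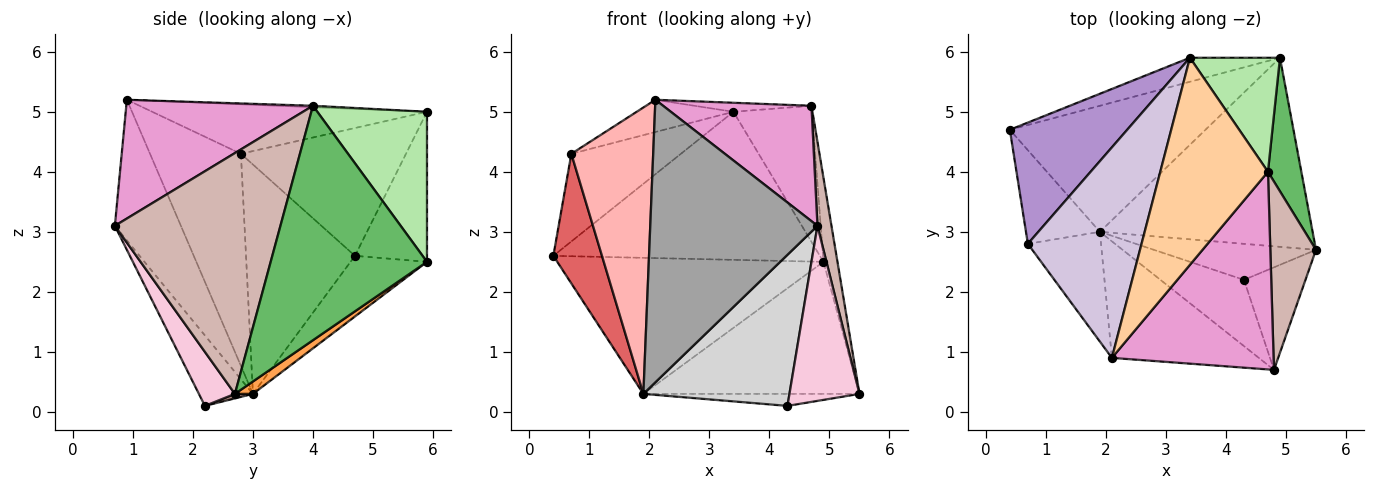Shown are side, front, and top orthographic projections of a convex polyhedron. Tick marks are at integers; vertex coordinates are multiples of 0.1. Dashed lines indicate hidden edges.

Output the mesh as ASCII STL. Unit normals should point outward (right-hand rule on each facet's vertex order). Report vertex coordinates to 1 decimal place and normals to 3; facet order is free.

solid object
 facet normal -0.258 0.954 -0.155
  outer loop
   vertex 4.9 5.9 2.5
   vertex 0.4 4.7 2.6
   vertex 3.4 5.9 5.0
  endloop
 endfacet
 facet normal -0.206 0.718 -0.665
  outer loop
   vertex 4.9 5.9 2.5
   vertex 1.9 3.0 0.3
   vertex 0.4 4.7 2.6
  endloop
 endfacet
 facet normal 0.048 0.572 -0.819
  outer loop
   vertex 4.9 5.9 2.5
   vertex 5.5 2.7 0.3
   vertex 1.9 3.0 0.3
  endloop
 endfacet
 facet normal -0.013 0.043 0.999
  outer loop
   vertex 4.7 4.0 5.1
   vertex 3.4 5.9 5.0
   vertex 2.1 0.9 5.2
  endloop
 endfacet
 facet normal 0.986 0.088 0.140
  outer loop
   vertex 4.7 4.0 5.1
   vertex 5.5 2.7 0.3
   vertex 4.9 5.9 2.5
  endloop
 endfacet
 facet normal 0.731 0.523 0.438
  outer loop
   vertex 4.7 4.0 5.1
   vertex 4.9 5.9 2.5
   vertex 3.4 5.9 5.0
  endloop
 endfacet
 facet normal -0.876 -0.391 -0.282
  outer loop
   vertex 0.7 2.8 4.3
   vertex 0.4 4.7 2.6
   vertex 1.9 3.0 0.3
  endloop
 endfacet
 facet normal -0.720 -0.648 -0.248
  outer loop
   vertex 0.7 2.8 4.3
   vertex 1.9 3.0 0.3
   vertex 2.1 0.9 5.2
  endloop
 endfacet
 facet normal -0.662 0.439 0.608
  outer loop
   vertex 0.7 2.8 4.3
   vertex 3.4 5.9 5.0
   vertex 0.4 4.7 2.6
  endloop
 endfacet
 facet normal -0.395 0.139 0.908
  outer loop
   vertex 0.7 2.8 4.3
   vertex 2.1 0.9 5.2
   vertex 3.4 5.9 5.0
  endloop
 endfacet
 facet normal 0.026 0.316 -0.948
  outer loop
   vertex 4.3 2.2 0.1
   vertex 1.9 3.0 0.3
   vertex 5.5 2.7 0.3
  endloop
 endfacet
 facet normal 0.979 -0.083 0.186
  outer loop
   vertex 4.8 0.7 3.1
   vertex 5.5 2.7 0.3
   vertex 4.7 4.0 5.1
  endloop
 endfacet
 facet normal 0.536 -0.426 0.729
  outer loop
   vertex 4.8 0.7 3.1
   vertex 4.7 4.0 5.1
   vertex 2.1 0.9 5.2
  endloop
 endfacet
 facet normal 0.406 -0.789 -0.462
  outer loop
   vertex 4.8 0.7 3.1
   vertex 4.3 2.2 0.1
   vertex 5.5 2.7 0.3
  endloop
 endfacet
 facet normal -0.343 -0.868 -0.358
  outer loop
   vertex 4.8 0.7 3.1
   vertex 2.1 0.9 5.2
   vertex 1.9 3.0 0.3
  endloop
 endfacet
 facet normal -0.321 -0.867 -0.380
  outer loop
   vertex 4.8 0.7 3.1
   vertex 1.9 3.0 0.3
   vertex 4.3 2.2 0.1
  endloop
 endfacet
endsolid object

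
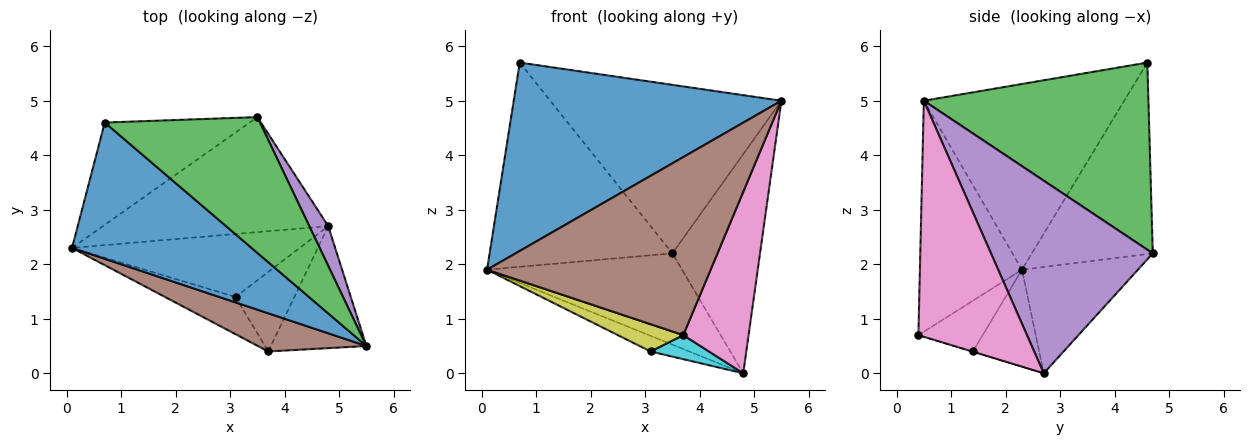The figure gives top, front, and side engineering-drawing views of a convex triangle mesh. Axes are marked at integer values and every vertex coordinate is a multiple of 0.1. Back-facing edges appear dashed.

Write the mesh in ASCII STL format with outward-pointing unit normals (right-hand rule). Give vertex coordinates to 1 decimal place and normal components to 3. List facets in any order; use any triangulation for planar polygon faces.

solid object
 facet normal -0.519 -0.693 0.501
  outer loop
   vertex 0.7 4.6 5.7
   vertex 0.1 2.3 1.9
   vertex 5.5 0.5 5.0
  endloop
 endfacet
 facet normal -0.509 0.770 -0.385
  outer loop
   vertex 0.7 4.6 5.7
   vertex 3.5 4.7 2.2
   vertex 0.1 2.3 1.9
  endloop
 endfacet
 facet normal 0.603 0.621 0.500
  outer loop
   vertex 0.7 4.6 5.7
   vertex 5.5 0.5 5.0
   vertex 3.5 4.7 2.2
  endloop
 endfacet
 facet normal -0.347 0.583 -0.735
  outer loop
   vertex 4.8 2.7 0.0
   vertex 0.1 2.3 1.9
   vertex 3.5 4.7 2.2
  endloop
 endfacet
 facet normal 0.876 0.475 0.086
  outer loop
   vertex 4.8 2.7 0.0
   vertex 3.5 4.7 2.2
   vertex 5.5 0.5 5.0
  endloop
 endfacet
 facet normal -0.407 -0.893 0.191
  outer loop
   vertex 3.7 0.4 0.7
   vertex 5.5 0.5 5.0
   vertex 0.1 2.3 1.9
  endloop
 endfacet
 facet normal 0.810 -0.487 -0.328
  outer loop
   vertex 3.7 0.4 0.7
   vertex 4.8 2.7 0.0
   vertex 5.5 0.5 5.0
  endloop
 endfacet
 facet normal -0.382 0.223 -0.897
  outer loop
   vertex 3.1 1.4 0.4
   vertex 0.1 2.3 1.9
   vertex 4.8 2.7 0.0
  endloop
 endfacet
 facet normal -0.502 -0.511 -0.698
  outer loop
   vertex 3.1 1.4 0.4
   vertex 3.7 0.4 0.7
   vertex 0.1 2.3 1.9
  endloop
 endfacet
 facet normal -0.004 -0.289 -0.957
  outer loop
   vertex 3.1 1.4 0.4
   vertex 4.8 2.7 0.0
   vertex 3.7 0.4 0.7
  endloop
 endfacet
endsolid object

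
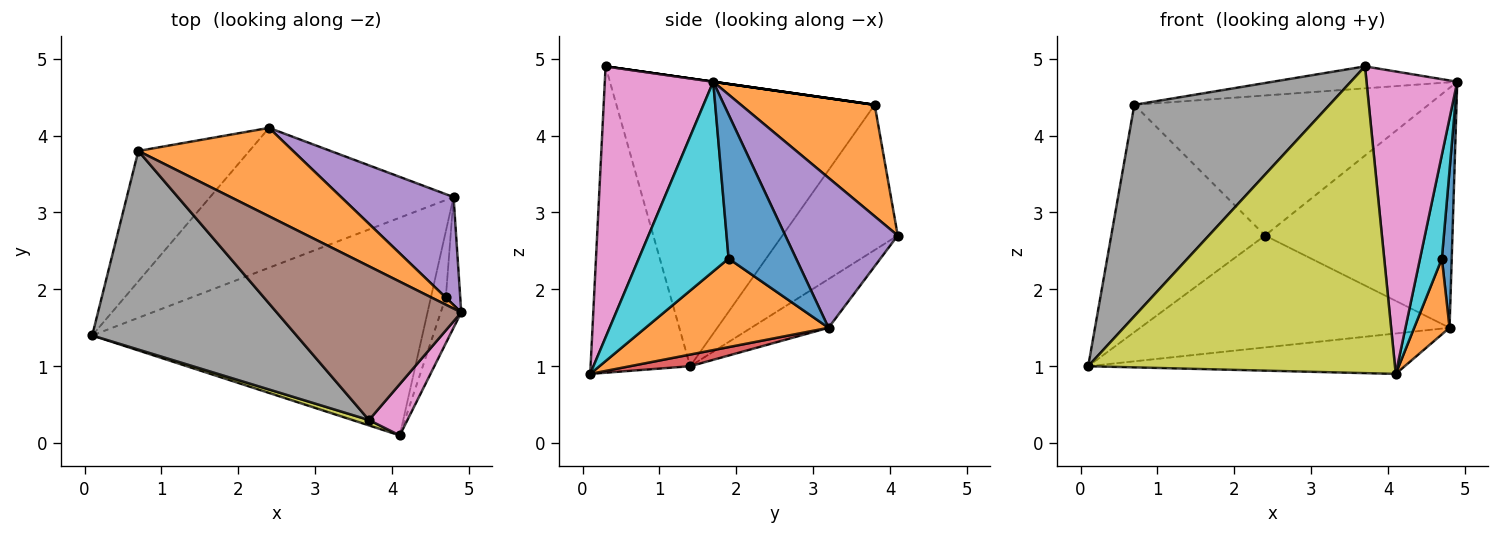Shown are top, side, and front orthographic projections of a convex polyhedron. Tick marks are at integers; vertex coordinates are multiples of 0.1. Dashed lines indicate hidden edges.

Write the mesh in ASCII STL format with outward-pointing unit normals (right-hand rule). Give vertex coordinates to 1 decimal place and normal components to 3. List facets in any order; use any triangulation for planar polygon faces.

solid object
 facet normal -0.545 0.727 -0.417
  outer loop
   vertex 0.7 3.8 4.4
   vertex 2.4 4.1 2.7
   vertex 0.1 1.4 1.0
  endloop
 endfacet
 facet normal 0.359 0.789 0.498
  outer loop
   vertex 0.7 3.8 4.4
   vertex 4.9 1.7 4.7
   vertex 2.4 4.1 2.7
  endloop
 endfacet
 facet normal -0.154 0.617 -0.772
  outer loop
   vertex 4.8 3.2 1.5
   vertex 0.1 1.4 1.0
   vertex 2.4 4.1 2.7
  endloop
 endfacet
 facet normal 0.035 0.182 -0.983
  outer loop
   vertex 4.8 3.2 1.5
   vertex 4.1 0.1 0.9
   vertex 0.1 1.4 1.0
  endloop
 endfacet
 facet normal 0.480 0.800 0.360
  outer loop
   vertex 4.8 3.2 1.5
   vertex 2.4 4.1 2.7
   vertex 4.9 1.7 4.7
  endloop
 endfacet
 facet normal 0.000 0.141 0.990
  outer loop
   vertex 3.7 0.3 4.9
   vertex 4.9 1.7 4.7
   vertex 0.7 3.8 4.4
  endloop
 endfacet
 facet normal 0.762 -0.638 0.108
  outer loop
   vertex 3.7 0.3 4.9
   vertex 4.1 0.1 0.9
   vertex 4.9 1.7 4.7
  endloop
 endfacet
 facet normal -0.694 -0.525 0.493
  outer loop
   vertex 3.7 0.3 4.9
   vertex 0.7 3.8 4.4
   vertex 0.1 1.4 1.0
  endloop
 endfacet
 facet normal -0.309 -0.951 0.017
  outer loop
   vertex 3.7 0.3 4.9
   vertex 0.1 1.4 1.0
   vertex 4.1 0.1 0.9
  endloop
 endfacet
 facet normal 0.966 -0.235 -0.104
  outer loop
   vertex 4.7 1.9 2.4
   vertex 4.9 1.7 4.7
   vertex 4.1 0.1 0.9
  endloop
 endfacet
 facet normal 0.985 -0.144 -0.098
  outer loop
   vertex 4.7 1.9 2.4
   vertex 4.8 3.2 1.5
   vertex 4.9 1.7 4.7
  endloop
 endfacet
 facet normal 0.969 -0.187 -0.163
  outer loop
   vertex 4.7 1.9 2.4
   vertex 4.1 0.1 0.9
   vertex 4.8 3.2 1.5
  endloop
 endfacet
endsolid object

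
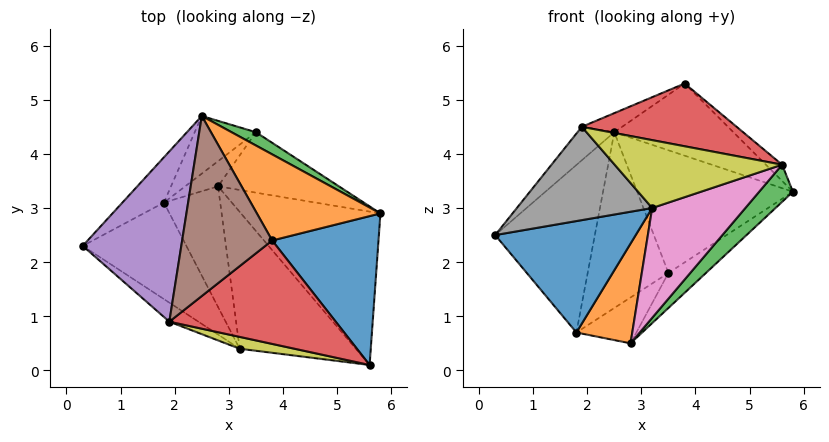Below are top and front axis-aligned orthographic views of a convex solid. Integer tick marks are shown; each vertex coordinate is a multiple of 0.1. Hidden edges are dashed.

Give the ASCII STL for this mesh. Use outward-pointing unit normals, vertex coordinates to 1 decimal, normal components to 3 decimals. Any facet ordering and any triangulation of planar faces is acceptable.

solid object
 facet normal 0.695 0.078 0.715
  outer loop
   vertex 3.8 2.4 5.3
   vertex 5.6 0.1 3.8
   vertex 5.8 2.9 3.3
  endloop
 endfacet
 facet normal 0.518 0.549 0.656
  outer loop
   vertex 2.5 4.7 4.4
   vertex 3.8 2.4 5.3
   vertex 5.8 2.9 3.3
  endloop
 endfacet
 facet normal 0.655 -0.178 -0.734
  outer loop
   vertex 2.8 3.4 0.5
   vertex 5.8 2.9 3.3
   vertex 5.6 0.1 3.8
  endloop
 endfacet
 facet normal 0.050 -0.518 0.854
  outer loop
   vertex 1.9 0.9 4.5
   vertex 5.6 0.1 3.8
   vertex 3.8 2.4 5.3
  endloop
 endfacet
 facet normal -0.727 0.132 0.674
  outer loop
   vertex 1.9 0.9 4.5
   vertex 2.5 4.7 4.4
   vertex 0.3 2.3 2.5
  endloop
 endfacet
 facet normal -0.449 0.094 0.889
  outer loop
   vertex 1.9 0.9 4.5
   vertex 3.8 2.4 5.3
   vertex 2.5 4.7 4.4
  endloop
 endfacet
 facet normal 0.179 -0.616 -0.767
  outer loop
   vertex 3.2 0.4 3.0
   vertex 2.8 3.4 0.5
   vertex 5.6 0.1 3.8
  endloop
 endfacet
 facet normal -0.519 -0.837 -0.171
  outer loop
   vertex 3.2 0.4 3.0
   vertex 1.9 0.9 4.5
   vertex 0.3 2.3 2.5
  endloop
 endfacet
 facet normal -0.178 -0.969 0.169
  outer loop
   vertex 3.2 0.4 3.0
   vertex 5.6 0.1 3.8
   vertex 1.9 0.9 4.5
  endloop
 endfacet
 facet normal -0.638 0.744 -0.201
  outer loop
   vertex 1.8 3.1 0.7
   vertex 0.3 2.3 2.5
   vertex 2.5 4.7 4.4
  endloop
 endfacet
 facet normal -0.357 -0.706 -0.611
  outer loop
   vertex 1.8 3.1 0.7
   vertex 3.2 0.4 3.0
   vertex 0.3 2.3 2.5
  endloop
 endfacet
 facet normal 0.037 -0.637 -0.770
  outer loop
   vertex 1.8 3.1 0.7
   vertex 2.8 3.4 0.5
   vertex 3.2 0.4 3.0
  endloop
 endfacet
 facet normal 0.501 0.861 0.093
  outer loop
   vertex 3.5 4.4 1.8
   vertex 2.5 4.7 4.4
   vertex 5.8 2.9 3.3
  endloop
 endfacet
 facet normal 0.665 0.374 -0.646
  outer loop
   vertex 3.5 4.4 1.8
   vertex 5.8 2.9 3.3
   vertex 2.8 3.4 0.5
  endloop
 endfacet
 facet normal -0.465 0.841 -0.276
  outer loop
   vertex 3.5 4.4 1.8
   vertex 1.8 3.1 0.7
   vertex 2.5 4.7 4.4
  endloop
 endfacet
 facet normal -0.338 0.825 -0.453
  outer loop
   vertex 3.5 4.4 1.8
   vertex 2.8 3.4 0.5
   vertex 1.8 3.1 0.7
  endloop
 endfacet
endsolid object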